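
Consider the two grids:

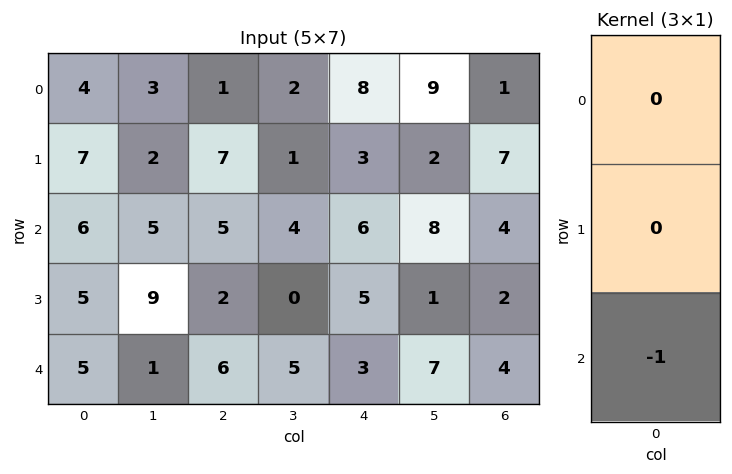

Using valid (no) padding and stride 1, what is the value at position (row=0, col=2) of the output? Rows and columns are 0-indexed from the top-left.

-5

The receptive field on the input at this output position is [1 / 7 / 5]. Elementwise product with the kernel and sum: 5·-1.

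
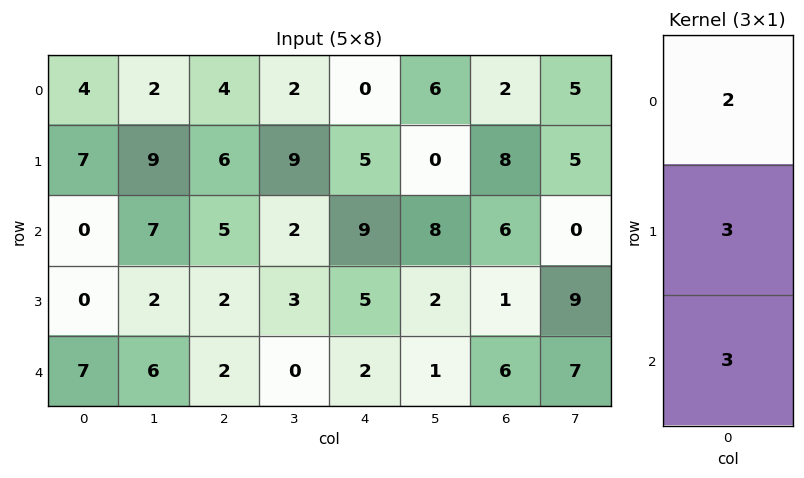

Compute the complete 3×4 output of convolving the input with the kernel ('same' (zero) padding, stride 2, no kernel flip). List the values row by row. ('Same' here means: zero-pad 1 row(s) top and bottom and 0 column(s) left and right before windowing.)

Output[0,0]: The receptive field on the zero-padded input at this output position is [0 / 4 / 7]. Elementwise product with the kernel and sum: 0·2 + 4·3 + 7·3.
Output[0,1]: The receptive field on the zero-padded input at this output position is [0 / 4 / 6]. Elementwise product with the kernel and sum: 0·2 + 4·3 + 6·3.

33 30 15 30
14 33 52 37
21 10 16 20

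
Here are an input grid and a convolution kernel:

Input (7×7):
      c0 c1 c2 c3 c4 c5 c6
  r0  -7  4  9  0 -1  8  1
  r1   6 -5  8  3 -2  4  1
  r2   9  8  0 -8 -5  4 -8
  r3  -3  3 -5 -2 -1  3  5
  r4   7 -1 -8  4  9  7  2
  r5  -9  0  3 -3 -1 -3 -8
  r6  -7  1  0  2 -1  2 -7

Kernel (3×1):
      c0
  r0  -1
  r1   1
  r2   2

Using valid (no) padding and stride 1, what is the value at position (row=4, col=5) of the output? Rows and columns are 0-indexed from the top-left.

The receptive field on the input at this output position is [7 / -3 / 2]. Elementwise product with the kernel and sum: 7·-1 + -3·1 + 2·2.

-6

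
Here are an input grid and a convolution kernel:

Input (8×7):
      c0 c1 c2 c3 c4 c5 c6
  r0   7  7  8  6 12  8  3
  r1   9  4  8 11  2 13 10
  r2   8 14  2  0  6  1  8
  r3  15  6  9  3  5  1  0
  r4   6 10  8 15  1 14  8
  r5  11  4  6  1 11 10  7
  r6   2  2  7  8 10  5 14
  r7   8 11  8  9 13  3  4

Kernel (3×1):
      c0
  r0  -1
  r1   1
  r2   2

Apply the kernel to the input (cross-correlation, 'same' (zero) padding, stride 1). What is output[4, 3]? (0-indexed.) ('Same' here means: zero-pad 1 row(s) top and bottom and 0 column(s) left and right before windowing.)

14

The receptive field on the zero-padded input at this output position is [3 / 15 / 1]. Elementwise product with the kernel and sum: 3·-1 + 15·1 + 1·2.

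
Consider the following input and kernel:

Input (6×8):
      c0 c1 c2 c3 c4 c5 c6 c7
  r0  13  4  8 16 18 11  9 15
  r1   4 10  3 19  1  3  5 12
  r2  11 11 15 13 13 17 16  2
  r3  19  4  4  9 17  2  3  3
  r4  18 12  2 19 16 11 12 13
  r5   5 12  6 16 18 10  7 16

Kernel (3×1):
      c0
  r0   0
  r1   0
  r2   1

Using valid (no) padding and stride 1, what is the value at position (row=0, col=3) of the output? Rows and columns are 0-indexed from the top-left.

The receptive field on the input at this output position is [16 / 19 / 13]. Elementwise product with the kernel and sum: 13·1.

13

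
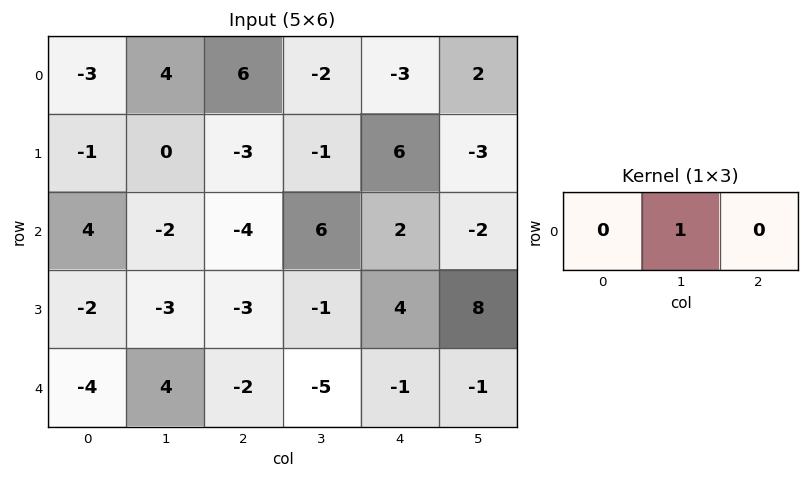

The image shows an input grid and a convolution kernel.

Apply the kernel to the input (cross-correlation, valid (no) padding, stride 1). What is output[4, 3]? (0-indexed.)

The receptive field on the input at this output position is [-5 -1 -1]. Elementwise product with the kernel and sum: -1·1.

-1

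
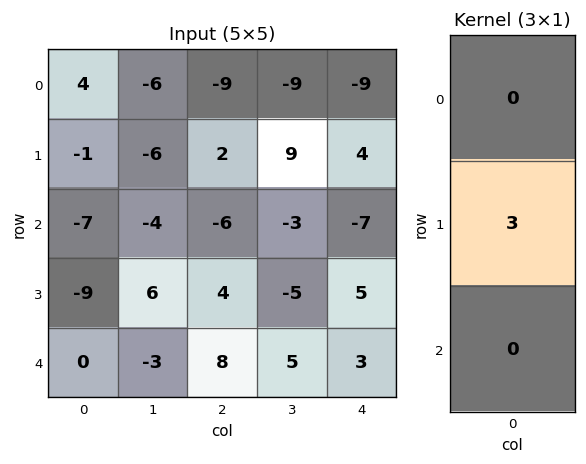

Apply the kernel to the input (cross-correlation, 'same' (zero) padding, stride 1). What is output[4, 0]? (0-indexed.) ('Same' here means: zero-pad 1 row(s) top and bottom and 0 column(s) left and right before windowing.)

0

The receptive field on the zero-padded input at this output position is [-9 / 0 / 0]. Elementwise product with the kernel and sum: 0·3.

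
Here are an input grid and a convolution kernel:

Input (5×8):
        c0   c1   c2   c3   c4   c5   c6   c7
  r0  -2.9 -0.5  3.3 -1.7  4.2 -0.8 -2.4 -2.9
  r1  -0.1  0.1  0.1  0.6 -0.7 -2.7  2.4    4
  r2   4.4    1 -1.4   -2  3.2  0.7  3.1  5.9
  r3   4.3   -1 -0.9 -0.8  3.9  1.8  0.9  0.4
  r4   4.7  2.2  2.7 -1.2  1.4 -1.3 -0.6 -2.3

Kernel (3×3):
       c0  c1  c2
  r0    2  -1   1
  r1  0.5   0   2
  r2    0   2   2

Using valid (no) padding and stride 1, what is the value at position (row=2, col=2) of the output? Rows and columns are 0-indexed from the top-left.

10.15

The receptive field on the input at this output position is [-1.4 -2 3.2 / -0.9 -0.8 3.9 / 2.7 -1.2 1.4]. Elementwise product with the kernel and sum: -1.4·2 + -2·-1 + 3.2·1 + -0.9·0.5 + 3.9·2 + -1.2·2 + 1.4·2.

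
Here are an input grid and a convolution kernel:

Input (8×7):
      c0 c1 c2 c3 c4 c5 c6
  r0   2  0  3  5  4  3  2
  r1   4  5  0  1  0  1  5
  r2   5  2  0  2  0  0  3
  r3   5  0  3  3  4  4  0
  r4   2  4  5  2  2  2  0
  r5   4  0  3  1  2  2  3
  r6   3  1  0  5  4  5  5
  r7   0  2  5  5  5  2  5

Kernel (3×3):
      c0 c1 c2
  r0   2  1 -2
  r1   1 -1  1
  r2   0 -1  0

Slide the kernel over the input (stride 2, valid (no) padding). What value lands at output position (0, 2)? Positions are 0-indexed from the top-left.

11

The receptive field on the input at this output position is [4 3 2 / 0 1 5 / 0 0 3]. Elementwise product with the kernel and sum: 4·2 + 3·1 + 2·-2 + 0·1 + 1·-1 + 5·1 + 0·-1.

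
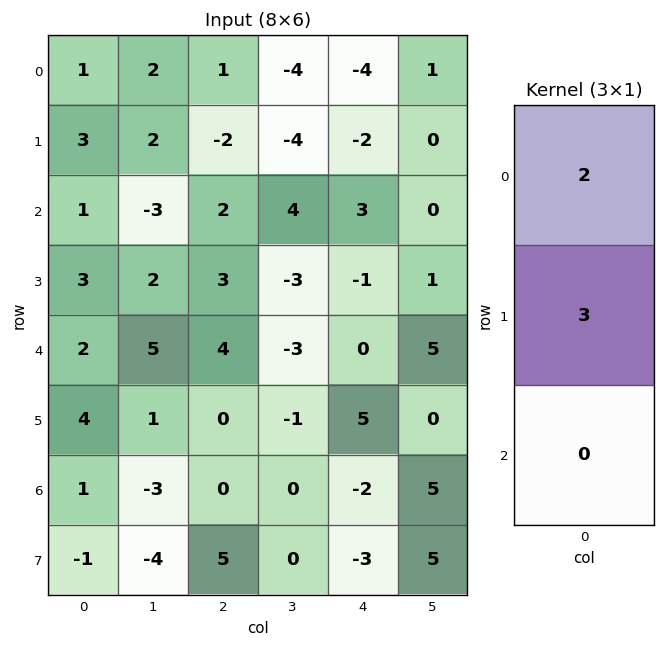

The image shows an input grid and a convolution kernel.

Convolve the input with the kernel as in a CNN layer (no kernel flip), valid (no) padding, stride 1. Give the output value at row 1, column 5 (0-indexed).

0

The receptive field on the input at this output position is [0 / 0 / 1]. Elementwise product with the kernel and sum: 0·2 + 0·3.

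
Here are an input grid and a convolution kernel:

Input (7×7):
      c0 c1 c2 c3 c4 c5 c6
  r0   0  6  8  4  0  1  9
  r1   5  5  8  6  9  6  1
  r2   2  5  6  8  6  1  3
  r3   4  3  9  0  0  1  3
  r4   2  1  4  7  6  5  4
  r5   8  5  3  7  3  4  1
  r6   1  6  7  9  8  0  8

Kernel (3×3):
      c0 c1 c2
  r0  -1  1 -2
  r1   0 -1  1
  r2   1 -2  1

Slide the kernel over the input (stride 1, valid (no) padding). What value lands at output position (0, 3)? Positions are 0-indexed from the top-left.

-12

The receptive field on the input at this output position is [4 0 1 / 6 9 6 / 8 6 1]. Elementwise product with the kernel and sum: 4·-1 + 0·1 + 1·-2 + 9·-1 + 6·1 + 8·1 + 6·-2 + 1·1.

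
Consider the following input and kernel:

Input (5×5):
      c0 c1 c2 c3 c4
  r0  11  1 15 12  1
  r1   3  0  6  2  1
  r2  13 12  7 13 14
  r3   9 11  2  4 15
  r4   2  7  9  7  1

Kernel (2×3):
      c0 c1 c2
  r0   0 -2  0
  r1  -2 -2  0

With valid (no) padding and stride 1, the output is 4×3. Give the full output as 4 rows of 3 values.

Output[0,0]: The receptive field on the input at this output position is [11 1 15 / 3 0 6]. Elementwise product with the kernel and sum: 1·-2 + 3·-2 + 0·-2.

-8 -42 -40
-50 -50 -44
-64 -40 -38
-40 -36 -40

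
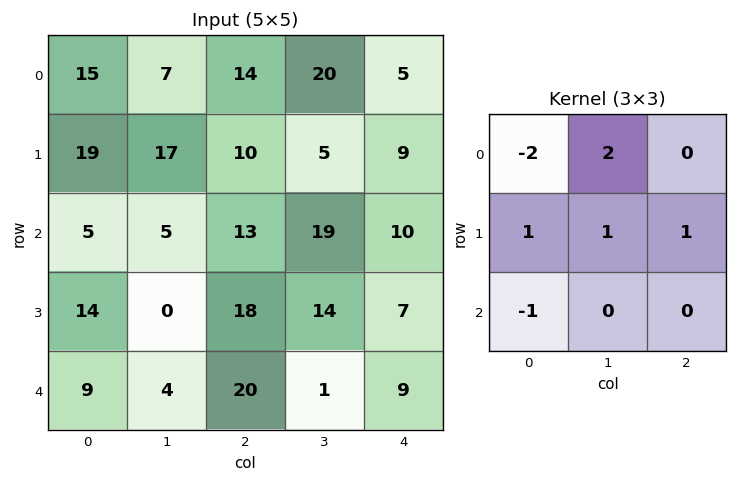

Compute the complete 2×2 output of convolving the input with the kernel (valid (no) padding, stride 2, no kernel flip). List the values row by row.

25 23
23 31

Output[0,0]: The receptive field on the input at this output position is [15 7 14 / 19 17 10 / 5 5 13]. Elementwise product with the kernel and sum: 15·-2 + 7·2 + 19·1 + 17·1 + 10·1 + 5·-1.
Output[0,1]: The receptive field on the input at this output position is [14 20 5 / 10 5 9 / 13 19 10]. Elementwise product with the kernel and sum: 14·-2 + 20·2 + 10·1 + 5·1 + 9·1 + 13·-1.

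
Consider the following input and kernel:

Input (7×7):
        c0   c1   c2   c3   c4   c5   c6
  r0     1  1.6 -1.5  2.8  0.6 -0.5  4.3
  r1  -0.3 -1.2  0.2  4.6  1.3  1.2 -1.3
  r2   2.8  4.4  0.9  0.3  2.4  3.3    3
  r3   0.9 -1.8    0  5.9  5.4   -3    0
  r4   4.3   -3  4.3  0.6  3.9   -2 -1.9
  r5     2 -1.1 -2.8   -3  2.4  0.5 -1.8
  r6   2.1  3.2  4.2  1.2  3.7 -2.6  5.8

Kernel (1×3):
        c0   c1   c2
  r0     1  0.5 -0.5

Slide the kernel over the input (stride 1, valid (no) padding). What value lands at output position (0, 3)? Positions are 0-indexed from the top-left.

3.35

The receptive field on the input at this output position is [2.8 0.6 -0.5]. Elementwise product with the kernel and sum: 2.8·1 + 0.6·0.5 + -0.5·-0.5.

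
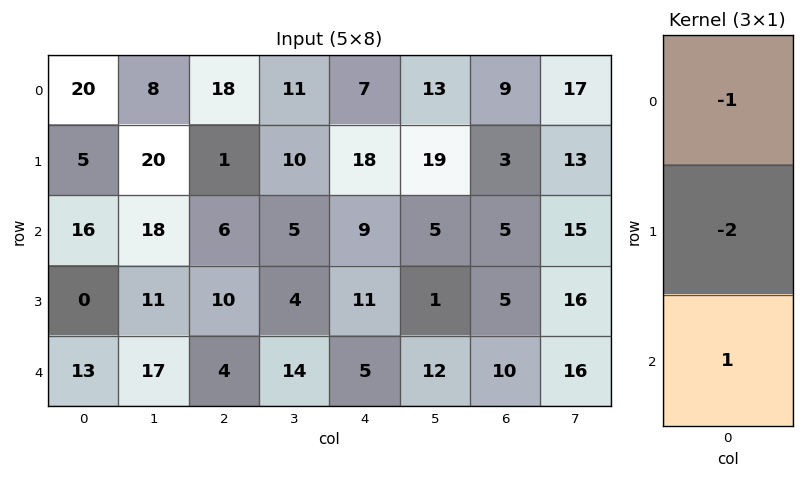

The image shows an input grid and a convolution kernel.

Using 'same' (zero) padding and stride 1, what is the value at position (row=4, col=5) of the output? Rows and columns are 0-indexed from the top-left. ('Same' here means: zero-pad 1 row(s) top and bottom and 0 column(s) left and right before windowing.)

The receptive field on the zero-padded input at this output position is [1 / 12 / 0]. Elementwise product with the kernel and sum: 1·-1 + 12·-2 + 0·1.

-25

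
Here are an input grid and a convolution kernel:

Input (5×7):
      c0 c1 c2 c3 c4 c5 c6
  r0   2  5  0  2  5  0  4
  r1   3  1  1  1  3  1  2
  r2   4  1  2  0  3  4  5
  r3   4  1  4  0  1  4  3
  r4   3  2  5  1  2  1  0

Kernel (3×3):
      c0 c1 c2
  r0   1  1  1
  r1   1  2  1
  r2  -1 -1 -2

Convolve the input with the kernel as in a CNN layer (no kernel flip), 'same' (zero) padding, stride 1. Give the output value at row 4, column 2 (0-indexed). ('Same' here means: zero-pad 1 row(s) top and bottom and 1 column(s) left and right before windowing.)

18

The receptive field on the zero-padded input at this output position is [1 4 0 / 2 5 1 / 0 0 0]. Elementwise product with the kernel and sum: 1·1 + 4·1 + 0·1 + 2·1 + 5·2 + 1·1 + 0·-1 + 0·-1 + 0·-2.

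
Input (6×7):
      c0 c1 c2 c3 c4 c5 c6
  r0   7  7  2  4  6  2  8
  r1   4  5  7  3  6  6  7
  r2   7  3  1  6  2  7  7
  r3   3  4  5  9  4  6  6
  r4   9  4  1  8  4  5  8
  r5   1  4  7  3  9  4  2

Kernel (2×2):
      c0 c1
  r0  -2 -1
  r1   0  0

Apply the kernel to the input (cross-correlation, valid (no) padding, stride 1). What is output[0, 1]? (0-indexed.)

The receptive field on the input at this output position is [7 2 / 5 7]. Elementwise product with the kernel and sum: 7·-2 + 2·-1.

-16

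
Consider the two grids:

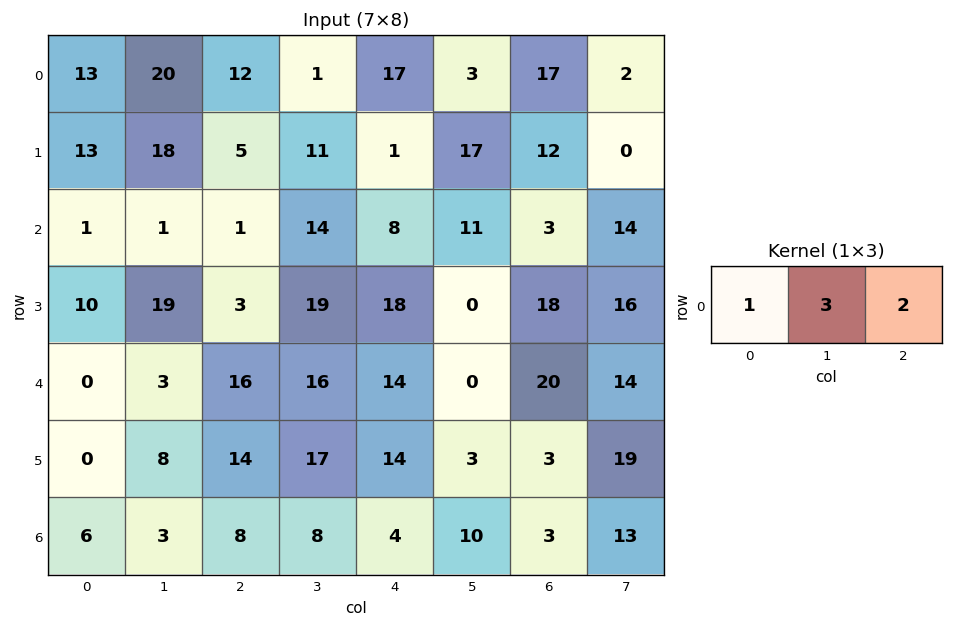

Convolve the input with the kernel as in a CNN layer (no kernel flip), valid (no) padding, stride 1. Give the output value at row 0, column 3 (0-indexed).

58

The receptive field on the input at this output position is [1 17 3]. Elementwise product with the kernel and sum: 1·1 + 17·3 + 3·2.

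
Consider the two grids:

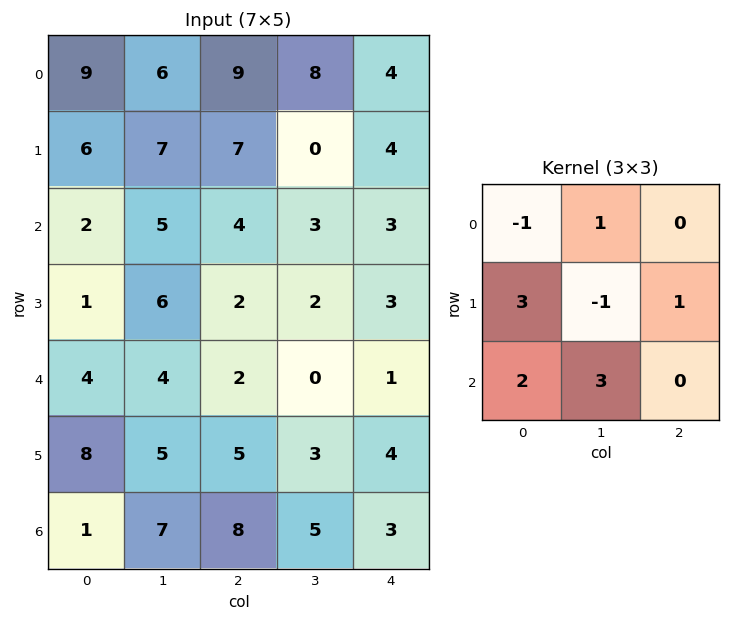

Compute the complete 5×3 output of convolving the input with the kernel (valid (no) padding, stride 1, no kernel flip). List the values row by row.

Output[0,0]: The receptive field on the input at this output position is [9 6 9 / 6 7 7 / 2 5 4]. Elementwise product with the kernel and sum: 9·-1 + 6·1 + 6·3 + 7·-1 + 7·1 + 2·2 + 5·3.

34 39 41
26 32 15
22 31 10
46 31 26
47 49 45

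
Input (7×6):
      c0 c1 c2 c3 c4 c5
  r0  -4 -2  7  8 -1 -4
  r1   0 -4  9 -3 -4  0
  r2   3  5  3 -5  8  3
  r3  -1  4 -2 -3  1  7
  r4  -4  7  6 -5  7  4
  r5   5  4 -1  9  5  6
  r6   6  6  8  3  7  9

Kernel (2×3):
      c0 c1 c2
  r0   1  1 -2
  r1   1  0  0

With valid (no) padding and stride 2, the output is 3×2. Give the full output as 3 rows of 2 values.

-20 26
1 -20
-4 -14

Output[0,0]: The receptive field on the input at this output position is [-4 -2 7 / 0 -4 9]. Elementwise product with the kernel and sum: -4·1 + -2·1 + 7·-2 + 0·1.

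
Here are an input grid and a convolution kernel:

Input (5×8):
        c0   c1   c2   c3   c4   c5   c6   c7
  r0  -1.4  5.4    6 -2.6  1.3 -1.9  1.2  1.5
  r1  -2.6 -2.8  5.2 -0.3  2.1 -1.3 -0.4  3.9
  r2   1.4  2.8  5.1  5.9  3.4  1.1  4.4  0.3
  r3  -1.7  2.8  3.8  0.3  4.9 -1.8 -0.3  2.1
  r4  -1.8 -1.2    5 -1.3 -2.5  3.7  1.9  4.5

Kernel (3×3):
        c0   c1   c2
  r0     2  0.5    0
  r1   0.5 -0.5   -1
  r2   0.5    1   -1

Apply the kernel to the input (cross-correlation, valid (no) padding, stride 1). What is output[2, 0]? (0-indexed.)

-8.95

The receptive field on the input at this output position is [1.4 2.8 5.1 / -1.7 2.8 3.8 / -1.8 -1.2 5]. Elementwise product with the kernel and sum: 1.4·2 + 2.8·0.5 + -1.7·0.5 + 2.8·-0.5 + 3.8·-1 + -1.8·0.5 + -1.2·1 + 5·-1.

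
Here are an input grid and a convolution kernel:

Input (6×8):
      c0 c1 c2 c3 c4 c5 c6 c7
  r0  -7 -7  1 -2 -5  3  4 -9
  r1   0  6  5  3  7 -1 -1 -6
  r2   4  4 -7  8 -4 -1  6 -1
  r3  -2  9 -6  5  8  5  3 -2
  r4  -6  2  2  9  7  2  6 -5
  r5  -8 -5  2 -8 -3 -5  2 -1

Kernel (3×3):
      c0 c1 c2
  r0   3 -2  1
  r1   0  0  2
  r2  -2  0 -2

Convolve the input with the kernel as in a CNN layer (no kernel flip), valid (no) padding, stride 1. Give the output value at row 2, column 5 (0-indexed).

The receptive field on the input at this output position is [-1 6 -1 / 5 3 -2 / 2 6 -5]. Elementwise product with the kernel and sum: -1·3 + 6·-2 + -1·1 + -2·2 + 2·-2 + -5·-2.

-14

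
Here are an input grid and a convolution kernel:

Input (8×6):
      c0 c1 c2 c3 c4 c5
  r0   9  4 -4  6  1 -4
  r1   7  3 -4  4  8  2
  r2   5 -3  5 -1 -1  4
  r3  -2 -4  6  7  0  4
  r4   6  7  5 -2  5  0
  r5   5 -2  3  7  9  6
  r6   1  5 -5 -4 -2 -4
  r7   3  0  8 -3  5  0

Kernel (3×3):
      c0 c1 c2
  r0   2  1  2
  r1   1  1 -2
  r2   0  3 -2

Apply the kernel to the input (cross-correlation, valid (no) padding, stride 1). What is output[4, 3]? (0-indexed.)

The receptive field on the input at this output position is [-2 5 0 / 7 9 6 / -4 -2 -4]. Elementwise product with the kernel and sum: -2·2 + 5·1 + 0·2 + 7·1 + 9·1 + 6·-2 + -2·3 + -4·-2.

7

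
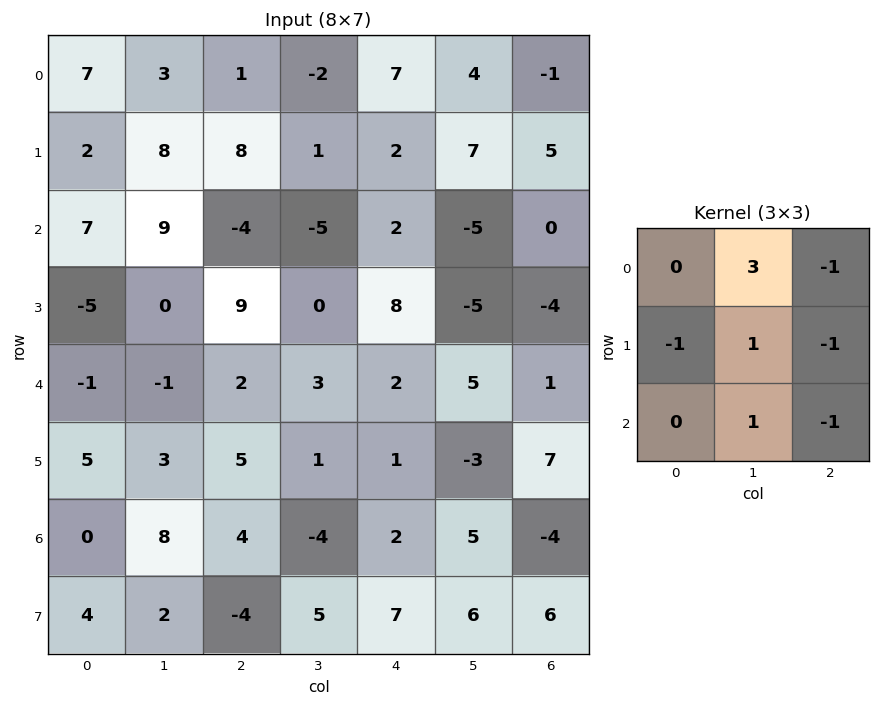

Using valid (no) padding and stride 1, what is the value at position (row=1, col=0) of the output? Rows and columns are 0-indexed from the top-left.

13

The receptive field on the input at this output position is [2 8 8 / 7 9 -4 / -5 0 9]. Elementwise product with the kernel and sum: 8·3 + 8·-1 + 7·-1 + 9·1 + -4·-1 + 0·1 + 9·-1.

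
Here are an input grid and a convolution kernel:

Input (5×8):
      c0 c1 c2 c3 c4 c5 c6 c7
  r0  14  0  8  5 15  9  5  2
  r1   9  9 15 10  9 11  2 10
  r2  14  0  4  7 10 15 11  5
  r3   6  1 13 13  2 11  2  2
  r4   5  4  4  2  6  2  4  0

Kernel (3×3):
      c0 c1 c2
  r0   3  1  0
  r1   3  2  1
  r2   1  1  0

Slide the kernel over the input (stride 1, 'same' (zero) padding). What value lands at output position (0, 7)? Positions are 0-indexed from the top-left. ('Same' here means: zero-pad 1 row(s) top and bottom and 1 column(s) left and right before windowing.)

31

The receptive field on the zero-padded input at this output position is [0 0 0 / 5 2 0 / 2 10 0]. Elementwise product with the kernel and sum: 0·3 + 0·1 + 5·3 + 2·2 + 0·1 + 2·1 + 10·1.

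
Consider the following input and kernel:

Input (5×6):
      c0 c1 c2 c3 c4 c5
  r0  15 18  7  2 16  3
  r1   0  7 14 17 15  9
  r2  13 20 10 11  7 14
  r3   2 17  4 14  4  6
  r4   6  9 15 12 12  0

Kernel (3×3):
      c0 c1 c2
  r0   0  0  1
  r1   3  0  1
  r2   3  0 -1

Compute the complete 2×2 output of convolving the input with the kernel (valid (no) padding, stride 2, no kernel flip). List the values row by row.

50 96
23 56

Output[0,0]: The receptive field on the input at this output position is [15 18 7 / 0 7 14 / 13 20 10]. Elementwise product with the kernel and sum: 7·1 + 0·3 + 14·1 + 13·3 + 10·-1.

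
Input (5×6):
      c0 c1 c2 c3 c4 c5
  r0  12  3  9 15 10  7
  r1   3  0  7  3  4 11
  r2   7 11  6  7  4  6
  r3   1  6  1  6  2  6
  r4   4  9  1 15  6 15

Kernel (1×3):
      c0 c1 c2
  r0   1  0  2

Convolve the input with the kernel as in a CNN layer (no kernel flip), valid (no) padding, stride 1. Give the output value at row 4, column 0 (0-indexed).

The receptive field on the input at this output position is [4 9 1]. Elementwise product with the kernel and sum: 4·1 + 1·2.

6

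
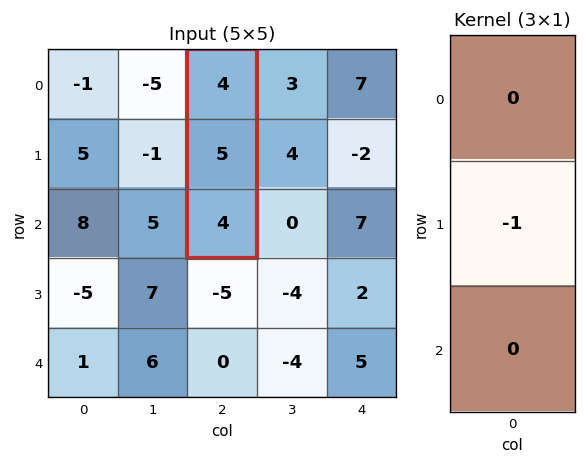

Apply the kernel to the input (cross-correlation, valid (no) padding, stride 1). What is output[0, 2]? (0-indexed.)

-5

The receptive field on the input at this output position is [4 / 5 / 4]. Elementwise product with the kernel and sum: 5·-1.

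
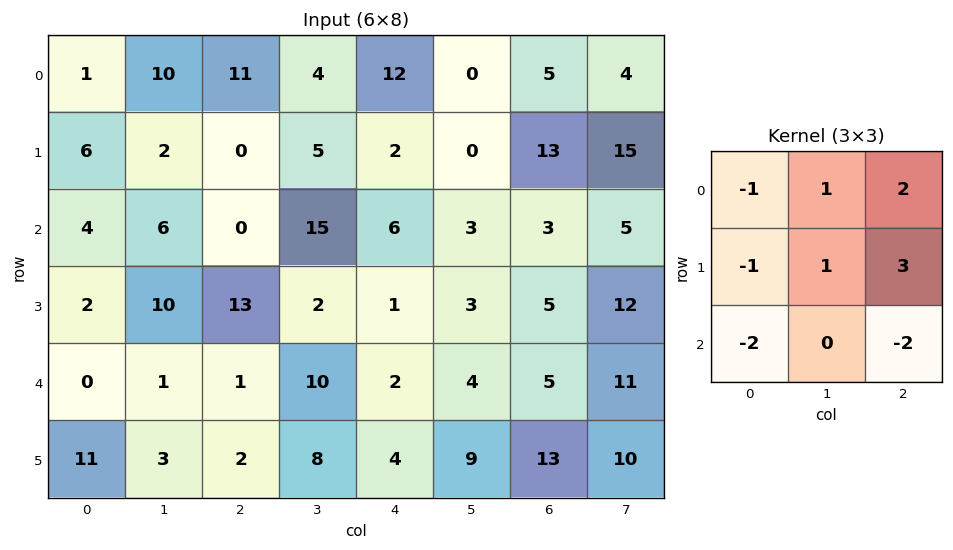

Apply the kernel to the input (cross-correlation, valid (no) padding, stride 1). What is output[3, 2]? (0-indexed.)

The receptive field on the input at this output position is [13 2 1 / 1 10 2 / 2 8 4]. Elementwise product with the kernel and sum: 13·-1 + 2·1 + 1·2 + 1·-1 + 10·1 + 2·3 + 2·-2 + 4·-2.

-6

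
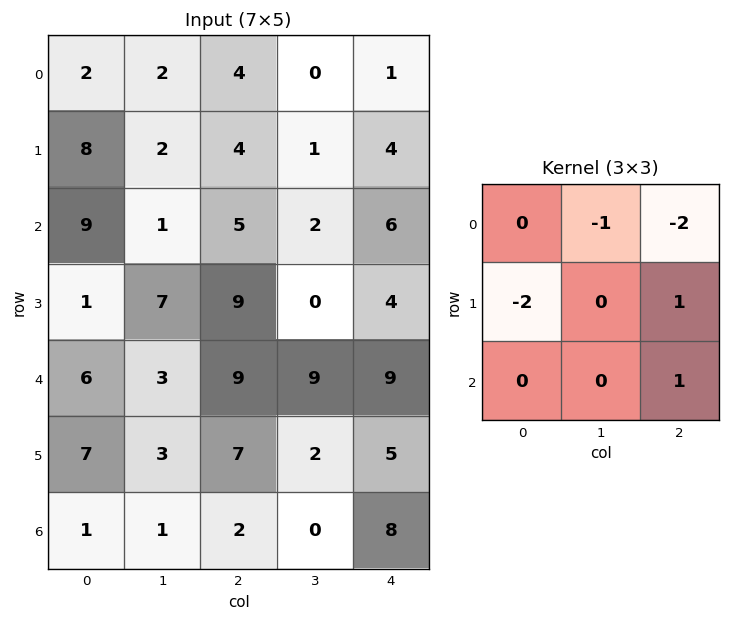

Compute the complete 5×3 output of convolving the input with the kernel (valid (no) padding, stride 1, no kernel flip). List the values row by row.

Output[0,0]: The receptive field on the input at this output position is [2 2 4 / 8 2 4 / 9 1 5]. Elementwise product with the kernel and sum: 2·-1 + 4·-2 + 8·-2 + 4·1 + 5·1.
Output[0,1]: The receptive field on the input at this output position is [2 4 0 / 2 4 1 / 1 5 2]. Elementwise product with the kernel and sum: 4·-1 + 0·-2 + 2·-2 + 1·1 + 2·1.

-17 -5 0
-14 -6 -9
5 -14 -19
-21 -4 -12
-26 -31 -28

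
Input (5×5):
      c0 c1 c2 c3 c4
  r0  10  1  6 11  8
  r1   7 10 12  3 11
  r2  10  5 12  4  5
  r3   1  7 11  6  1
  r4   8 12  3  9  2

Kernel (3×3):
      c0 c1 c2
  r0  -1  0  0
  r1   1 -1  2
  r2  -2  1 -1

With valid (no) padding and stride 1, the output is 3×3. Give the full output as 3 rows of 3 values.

Output[0,0]: The receptive field on the input at this output position is [10 1 6 / 7 10 12 / 10 5 12]. Elementwise product with the kernel and sum: 10·-1 + 7·1 + 10·-1 + 12·2 + 10·-2 + 5·1 + 12·-1.
Output[0,1]: The receptive field on the input at this output position is [1 6 11 / 10 12 3 / 5 12 4]. Elementwise product with the kernel and sum: 1·-1 + 10·1 + 12·-1 + 3·2 + 5·-2 + 12·1 + 4·-1.

-16 1 0
16 -18 -11
-1 -27 -4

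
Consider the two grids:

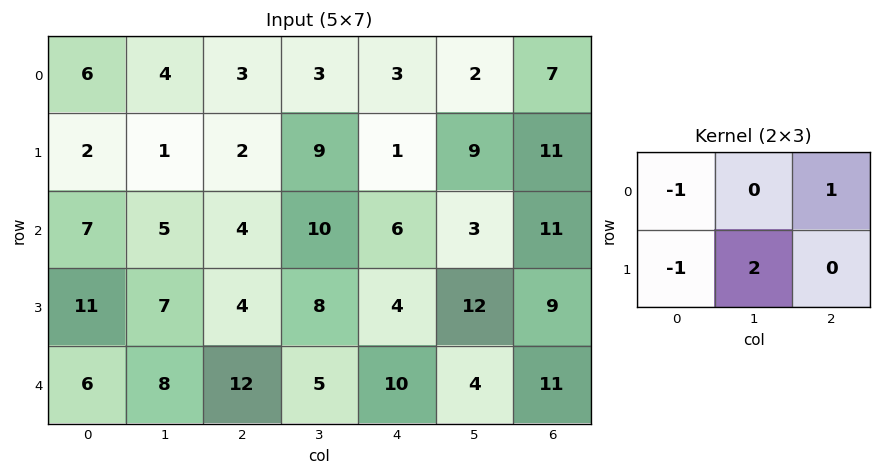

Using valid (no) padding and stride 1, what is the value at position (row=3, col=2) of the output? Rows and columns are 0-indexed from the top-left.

-2

The receptive field on the input at this output position is [4 8 4 / 12 5 10]. Elementwise product with the kernel and sum: 4·-1 + 4·1 + 12·-1 + 5·2.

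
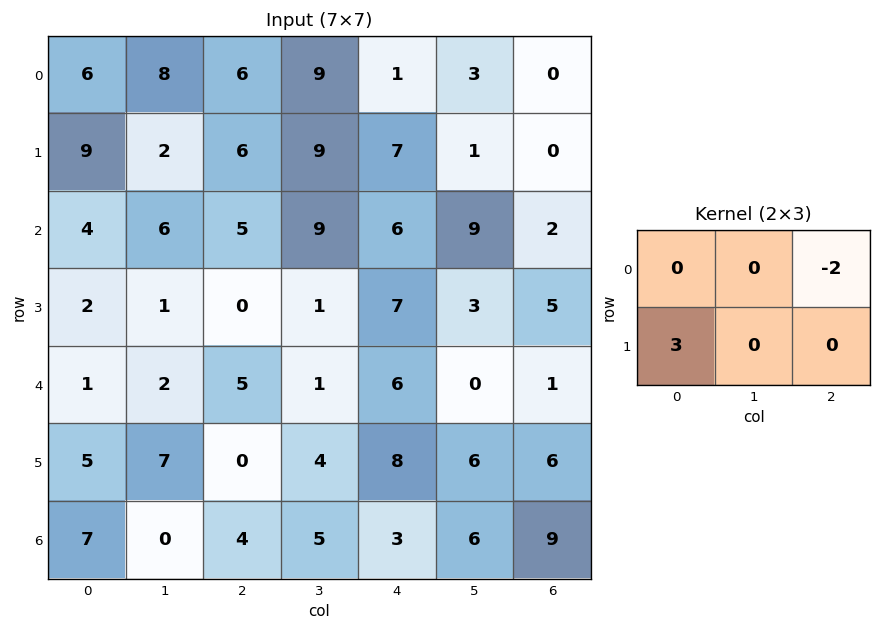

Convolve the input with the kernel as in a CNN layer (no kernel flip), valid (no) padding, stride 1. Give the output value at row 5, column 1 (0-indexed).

-8

The receptive field on the input at this output position is [7 0 4 / 0 4 5]. Elementwise product with the kernel and sum: 4·-2 + 0·3.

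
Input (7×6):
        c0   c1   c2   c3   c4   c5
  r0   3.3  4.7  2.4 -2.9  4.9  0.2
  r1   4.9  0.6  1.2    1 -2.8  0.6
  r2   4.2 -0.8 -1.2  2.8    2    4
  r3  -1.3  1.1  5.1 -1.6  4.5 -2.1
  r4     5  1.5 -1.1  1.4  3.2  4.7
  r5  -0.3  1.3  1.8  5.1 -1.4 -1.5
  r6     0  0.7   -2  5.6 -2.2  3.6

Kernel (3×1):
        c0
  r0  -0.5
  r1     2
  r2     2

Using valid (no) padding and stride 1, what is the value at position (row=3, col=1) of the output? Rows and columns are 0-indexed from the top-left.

The receptive field on the input at this output position is [1.1 / 1.5 / 1.3]. Elementwise product with the kernel and sum: 1.1·-0.5 + 1.5·2 + 1.3·2.

5.05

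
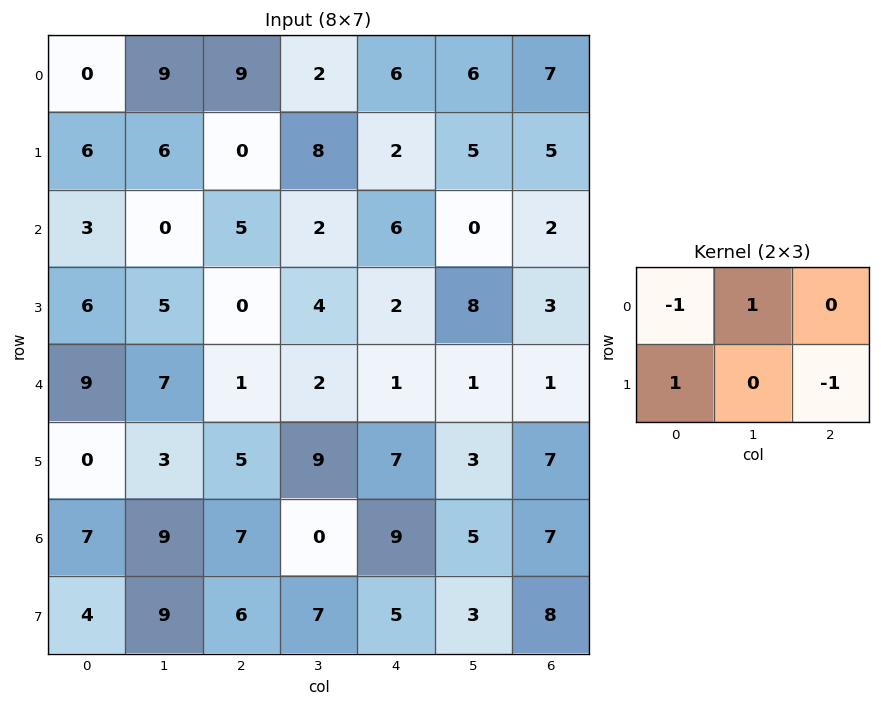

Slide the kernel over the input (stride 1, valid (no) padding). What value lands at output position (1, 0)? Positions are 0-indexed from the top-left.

The receptive field on the input at this output position is [6 6 0 / 3 0 5]. Elementwise product with the kernel and sum: 6·-1 + 6·1 + 3·1 + 5·-1.

-2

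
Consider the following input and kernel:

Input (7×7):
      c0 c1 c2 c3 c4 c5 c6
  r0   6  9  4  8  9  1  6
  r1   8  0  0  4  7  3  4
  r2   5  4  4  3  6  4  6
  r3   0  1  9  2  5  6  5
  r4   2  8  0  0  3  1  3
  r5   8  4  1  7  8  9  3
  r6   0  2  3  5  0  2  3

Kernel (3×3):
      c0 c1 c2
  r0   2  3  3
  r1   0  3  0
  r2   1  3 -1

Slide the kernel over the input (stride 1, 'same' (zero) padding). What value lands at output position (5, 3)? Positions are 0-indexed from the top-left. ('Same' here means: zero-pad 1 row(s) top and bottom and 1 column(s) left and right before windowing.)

The receptive field on the zero-padded input at this output position is [0 0 3 / 1 7 8 / 3 5 0]. Elementwise product with the kernel and sum: 0·2 + 0·3 + 3·3 + 7·3 + 3·1 + 5·3 + 0·-1.

48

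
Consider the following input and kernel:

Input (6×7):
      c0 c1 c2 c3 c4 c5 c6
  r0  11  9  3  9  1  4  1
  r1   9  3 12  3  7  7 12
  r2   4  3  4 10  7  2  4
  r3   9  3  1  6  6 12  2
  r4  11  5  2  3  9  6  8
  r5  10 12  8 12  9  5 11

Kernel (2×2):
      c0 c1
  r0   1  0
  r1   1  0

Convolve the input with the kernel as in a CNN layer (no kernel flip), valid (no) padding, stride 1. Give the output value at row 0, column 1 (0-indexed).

The receptive field on the input at this output position is [9 3 / 3 12]. Elementwise product with the kernel and sum: 9·1 + 3·1.

12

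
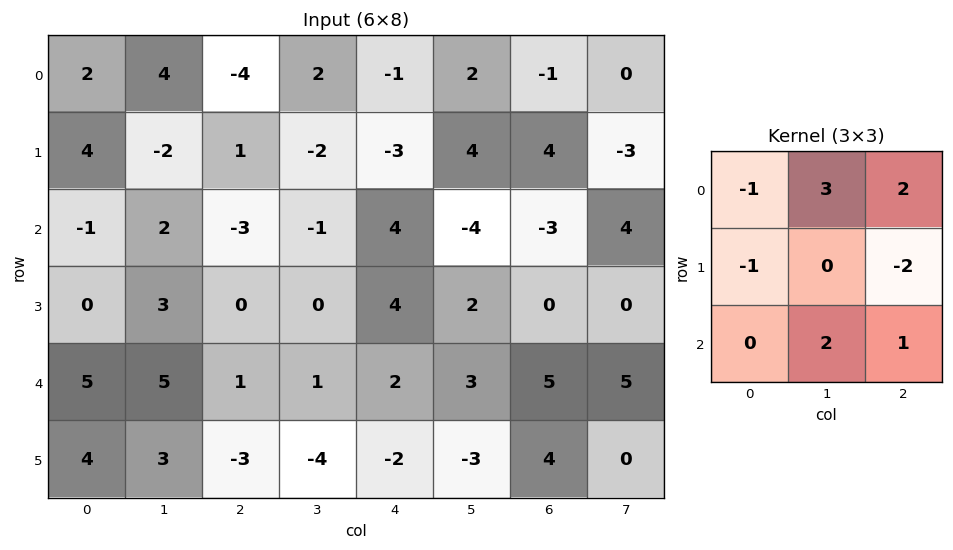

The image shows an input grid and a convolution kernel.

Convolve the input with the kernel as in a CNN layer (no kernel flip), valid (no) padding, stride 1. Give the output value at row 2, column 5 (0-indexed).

16

The receptive field on the input at this output position is [-4 -3 4 / 2 0 0 / 3 5 5]. Elementwise product with the kernel and sum: -4·-1 + -3·3 + 4·2 + 2·-1 + 0·-2 + 5·2 + 5·1.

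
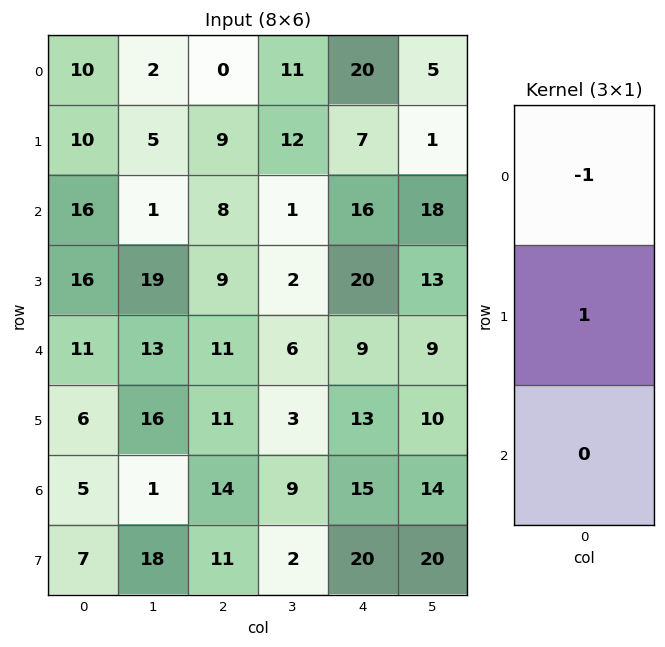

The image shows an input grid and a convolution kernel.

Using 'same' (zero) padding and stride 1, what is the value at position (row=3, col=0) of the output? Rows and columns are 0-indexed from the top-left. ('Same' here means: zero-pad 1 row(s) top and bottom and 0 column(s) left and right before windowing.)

0

The receptive field on the zero-padded input at this output position is [16 / 16 / 11]. Elementwise product with the kernel and sum: 16·-1 + 16·1.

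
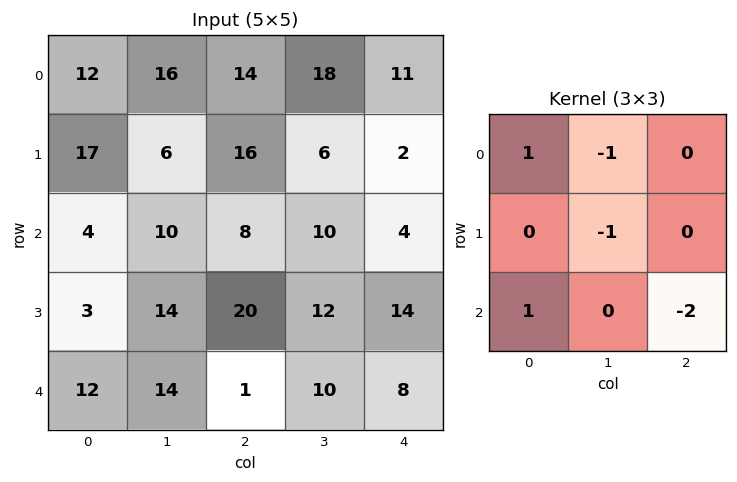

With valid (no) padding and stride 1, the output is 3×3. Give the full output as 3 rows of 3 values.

Output[0,0]: The receptive field on the input at this output position is [12 16 14 / 17 6 16 / 4 10 8]. Elementwise product with the kernel and sum: 12·1 + 16·-1 + 6·-1 + 4·1 + 8·-2.
Output[0,1]: The receptive field on the input at this output position is [16 14 18 / 6 16 6 / 10 8 10]. Elementwise product with the kernel and sum: 16·1 + 14·-1 + 16·-1 + 10·1 + 10·-2.

-22 -24 -10
-36 -28 -8
-10 -24 -29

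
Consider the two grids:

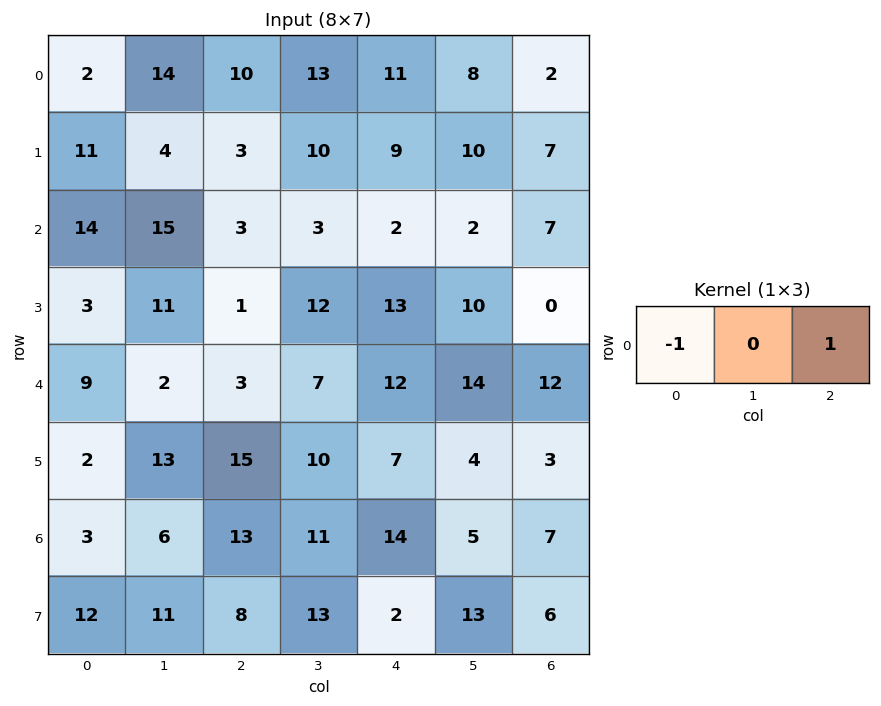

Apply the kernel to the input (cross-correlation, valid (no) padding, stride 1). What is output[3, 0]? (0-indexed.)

-2

The receptive field on the input at this output position is [3 11 1]. Elementwise product with the kernel and sum: 3·-1 + 1·1.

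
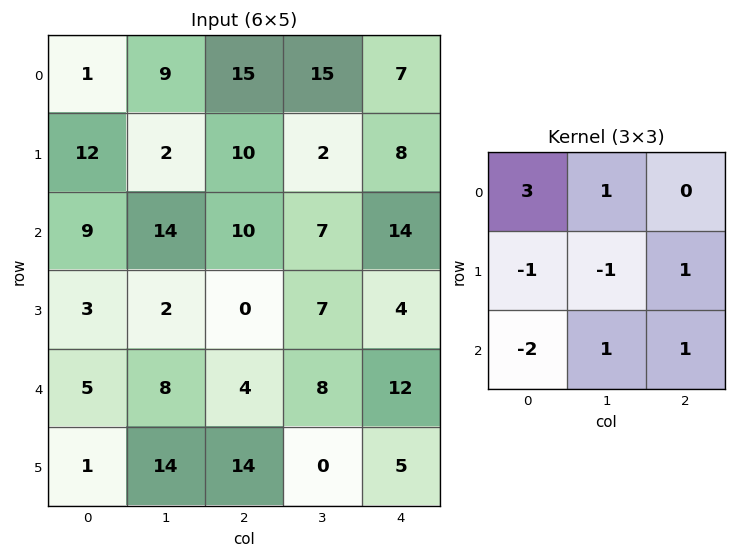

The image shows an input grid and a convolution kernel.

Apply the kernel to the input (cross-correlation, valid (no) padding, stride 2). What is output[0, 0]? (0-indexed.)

14

The receptive field on the input at this output position is [1 9 15 / 12 2 10 / 9 14 10]. Elementwise product with the kernel and sum: 1·3 + 9·1 + 12·-1 + 2·-1 + 10·1 + 9·-2 + 14·1 + 10·1.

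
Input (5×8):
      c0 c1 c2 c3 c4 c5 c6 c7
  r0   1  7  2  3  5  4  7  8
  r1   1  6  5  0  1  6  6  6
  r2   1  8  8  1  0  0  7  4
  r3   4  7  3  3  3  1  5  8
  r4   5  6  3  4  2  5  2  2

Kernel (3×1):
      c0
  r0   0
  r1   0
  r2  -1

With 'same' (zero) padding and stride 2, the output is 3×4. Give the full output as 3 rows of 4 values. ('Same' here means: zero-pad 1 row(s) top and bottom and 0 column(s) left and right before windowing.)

-1 -5 -1 -6
-4 -3 -3 -5
0 0 0 0

Output[0,0]: The receptive field on the zero-padded input at this output position is [0 / 1 / 1]. Elementwise product with the kernel and sum: 1·-1.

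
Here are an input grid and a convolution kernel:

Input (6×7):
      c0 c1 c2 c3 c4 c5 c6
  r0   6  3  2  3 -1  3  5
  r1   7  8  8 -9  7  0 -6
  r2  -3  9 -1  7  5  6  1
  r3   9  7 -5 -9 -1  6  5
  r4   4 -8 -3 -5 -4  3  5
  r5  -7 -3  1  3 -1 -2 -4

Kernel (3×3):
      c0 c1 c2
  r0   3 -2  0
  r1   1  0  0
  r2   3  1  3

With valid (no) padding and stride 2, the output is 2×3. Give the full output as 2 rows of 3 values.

16 27 22
-23 -48 8

Output[0,0]: The receptive field on the input at this output position is [6 3 2 / 7 8 8 / -3 9 -1]. Elementwise product with the kernel and sum: 6·3 + 3·-2 + 7·1 + -3·3 + 9·1 + -1·3.
Output[0,1]: The receptive field on the input at this output position is [2 3 -1 / 8 -9 7 / -1 7 5]. Elementwise product with the kernel and sum: 2·3 + 3·-2 + 8·1 + -1·3 + 7·1 + 5·3.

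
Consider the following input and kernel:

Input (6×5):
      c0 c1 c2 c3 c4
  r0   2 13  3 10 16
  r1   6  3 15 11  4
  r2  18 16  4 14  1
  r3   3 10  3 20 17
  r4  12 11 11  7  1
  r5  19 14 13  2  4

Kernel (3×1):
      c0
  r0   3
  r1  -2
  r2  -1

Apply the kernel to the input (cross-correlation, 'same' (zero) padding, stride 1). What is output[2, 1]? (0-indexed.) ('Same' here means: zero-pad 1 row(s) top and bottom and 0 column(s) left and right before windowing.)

The receptive field on the zero-padded input at this output position is [3 / 16 / 10]. Elementwise product with the kernel and sum: 3·3 + 16·-2 + 10·-1.

-33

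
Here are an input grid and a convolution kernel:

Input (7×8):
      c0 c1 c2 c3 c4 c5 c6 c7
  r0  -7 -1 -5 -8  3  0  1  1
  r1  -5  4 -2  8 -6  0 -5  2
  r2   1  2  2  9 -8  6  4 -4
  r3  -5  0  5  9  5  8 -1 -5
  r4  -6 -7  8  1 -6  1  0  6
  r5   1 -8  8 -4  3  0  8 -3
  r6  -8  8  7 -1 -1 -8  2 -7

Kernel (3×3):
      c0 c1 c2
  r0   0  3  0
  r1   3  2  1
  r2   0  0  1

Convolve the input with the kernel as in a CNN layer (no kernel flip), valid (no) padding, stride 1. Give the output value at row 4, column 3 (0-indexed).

The receptive field on the input at this output position is [1 -6 1 / -4 3 0 / -1 -1 -8]. Elementwise product with the kernel and sum: -6·3 + -4·3 + 3·2 + 0·1 + -8·1.

-32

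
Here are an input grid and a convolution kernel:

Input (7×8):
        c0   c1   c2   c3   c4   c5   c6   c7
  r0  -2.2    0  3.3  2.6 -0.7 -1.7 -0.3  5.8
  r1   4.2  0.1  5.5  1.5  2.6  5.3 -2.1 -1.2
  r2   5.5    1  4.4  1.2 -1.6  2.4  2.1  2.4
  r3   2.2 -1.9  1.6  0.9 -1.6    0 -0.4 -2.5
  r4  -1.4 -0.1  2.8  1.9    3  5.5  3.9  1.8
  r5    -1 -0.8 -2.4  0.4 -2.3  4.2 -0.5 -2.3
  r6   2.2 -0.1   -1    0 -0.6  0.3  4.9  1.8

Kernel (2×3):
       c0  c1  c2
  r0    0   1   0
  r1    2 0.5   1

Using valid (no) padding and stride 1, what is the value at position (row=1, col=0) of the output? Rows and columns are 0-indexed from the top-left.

The receptive field on the input at this output position is [4.2 0.1 5.5 / 5.5 1 4.4]. Elementwise product with the kernel and sum: 0.1·1 + 5.5·2 + 1·0.5 + 4.4·1.

16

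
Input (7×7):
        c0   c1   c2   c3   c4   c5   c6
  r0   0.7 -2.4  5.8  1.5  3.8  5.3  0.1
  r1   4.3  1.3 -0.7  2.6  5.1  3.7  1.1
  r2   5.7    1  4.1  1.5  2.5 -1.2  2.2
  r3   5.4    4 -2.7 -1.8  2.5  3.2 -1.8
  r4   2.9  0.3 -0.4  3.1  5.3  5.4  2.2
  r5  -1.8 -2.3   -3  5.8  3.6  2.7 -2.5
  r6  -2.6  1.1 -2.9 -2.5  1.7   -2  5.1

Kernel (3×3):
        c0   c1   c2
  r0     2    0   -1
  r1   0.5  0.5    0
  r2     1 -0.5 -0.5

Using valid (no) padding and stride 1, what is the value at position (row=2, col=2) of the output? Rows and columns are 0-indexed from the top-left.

The receptive field on the input at this output position is [4.1 1.5 2.5 / -2.7 -1.8 2.5 / -0.4 3.1 5.3]. Elementwise product with the kernel and sum: 4.1·2 + 2.5·-1 + -2.7·0.5 + -1.8·0.5 + -0.4·1 + 3.1·-0.5 + 5.3·-0.5.

-1.15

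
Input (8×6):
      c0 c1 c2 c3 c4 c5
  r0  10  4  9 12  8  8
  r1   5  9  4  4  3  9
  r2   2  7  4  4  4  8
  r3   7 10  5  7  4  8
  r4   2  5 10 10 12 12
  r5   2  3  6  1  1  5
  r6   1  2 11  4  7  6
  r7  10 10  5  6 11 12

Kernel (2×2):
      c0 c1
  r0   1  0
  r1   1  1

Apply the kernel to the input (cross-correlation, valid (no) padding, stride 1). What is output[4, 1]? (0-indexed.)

The receptive field on the input at this output position is [5 10 / 3 6]. Elementwise product with the kernel and sum: 5·1 + 3·1 + 6·1.

14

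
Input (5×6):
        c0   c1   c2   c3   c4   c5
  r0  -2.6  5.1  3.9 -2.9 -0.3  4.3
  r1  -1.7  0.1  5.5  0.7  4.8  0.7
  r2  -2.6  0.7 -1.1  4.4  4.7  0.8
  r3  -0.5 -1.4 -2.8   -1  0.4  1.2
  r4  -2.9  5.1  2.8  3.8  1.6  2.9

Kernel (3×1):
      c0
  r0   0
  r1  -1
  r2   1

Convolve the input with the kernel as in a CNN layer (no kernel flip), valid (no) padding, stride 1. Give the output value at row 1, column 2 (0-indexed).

-1.7

The receptive field on the input at this output position is [5.5 / -1.1 / -2.8]. Elementwise product with the kernel and sum: -1.1·-1 + -2.8·1.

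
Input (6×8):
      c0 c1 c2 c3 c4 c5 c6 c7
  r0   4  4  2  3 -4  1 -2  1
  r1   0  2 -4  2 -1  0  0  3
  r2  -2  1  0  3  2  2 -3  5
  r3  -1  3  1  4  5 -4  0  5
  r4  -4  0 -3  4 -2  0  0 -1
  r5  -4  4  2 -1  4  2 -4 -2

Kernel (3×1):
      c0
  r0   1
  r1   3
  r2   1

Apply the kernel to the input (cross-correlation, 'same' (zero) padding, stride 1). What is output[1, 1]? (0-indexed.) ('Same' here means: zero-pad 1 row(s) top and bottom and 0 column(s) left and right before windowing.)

The receptive field on the zero-padded input at this output position is [4 / 2 / 1]. Elementwise product with the kernel and sum: 4·1 + 2·3 + 1·1.

11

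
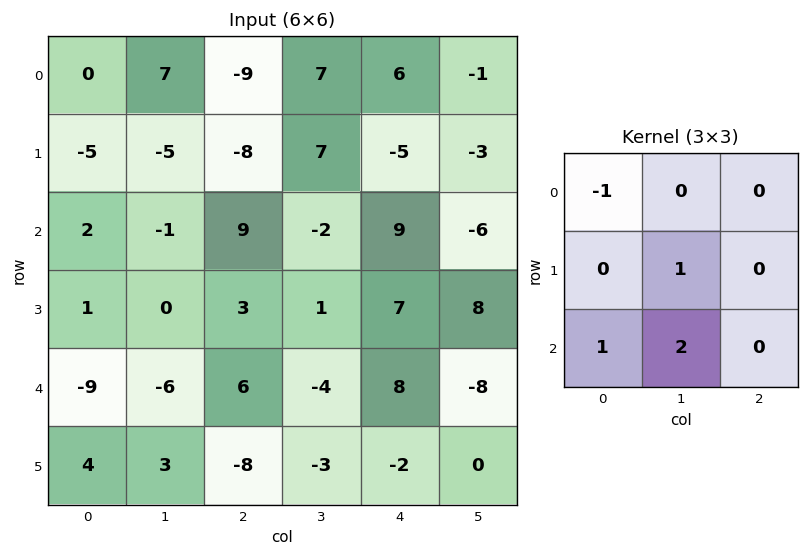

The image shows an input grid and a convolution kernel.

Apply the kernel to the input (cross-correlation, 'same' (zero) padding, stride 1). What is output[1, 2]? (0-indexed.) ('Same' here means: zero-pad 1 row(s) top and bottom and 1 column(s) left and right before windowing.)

2

The receptive field on the zero-padded input at this output position is [7 -9 7 / -5 -8 7 / -1 9 -2]. Elementwise product with the kernel and sum: 7·-1 + -8·1 + -1·1 + 9·2.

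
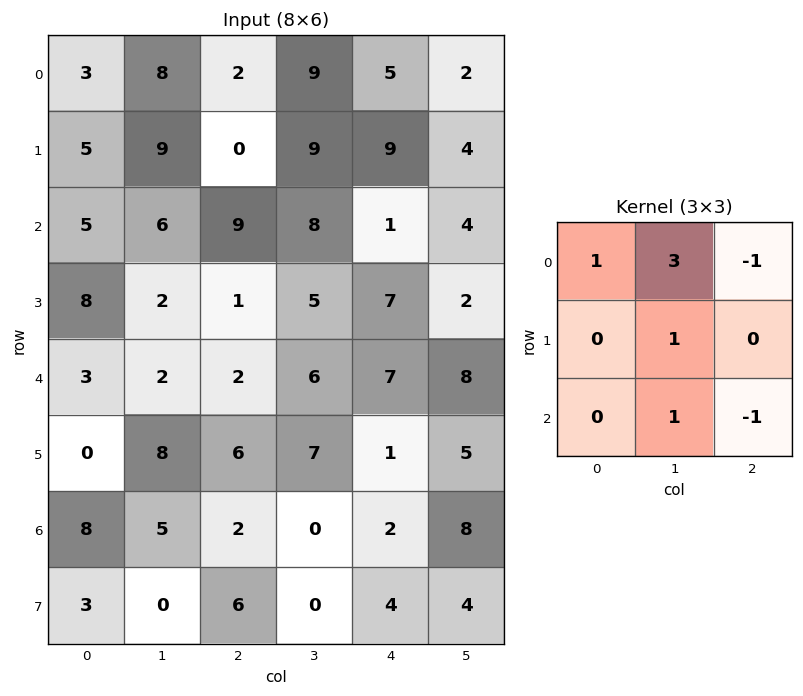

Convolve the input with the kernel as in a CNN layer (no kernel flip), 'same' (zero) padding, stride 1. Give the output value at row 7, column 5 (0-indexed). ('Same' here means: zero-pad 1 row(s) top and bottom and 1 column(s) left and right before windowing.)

The receptive field on the zero-padded input at this output position is [2 8 0 / 4 4 0 / 0 0 0]. Elementwise product with the kernel and sum: 2·1 + 8·3 + 0·-1 + 4·1 + 0·1 + 0·-1.

30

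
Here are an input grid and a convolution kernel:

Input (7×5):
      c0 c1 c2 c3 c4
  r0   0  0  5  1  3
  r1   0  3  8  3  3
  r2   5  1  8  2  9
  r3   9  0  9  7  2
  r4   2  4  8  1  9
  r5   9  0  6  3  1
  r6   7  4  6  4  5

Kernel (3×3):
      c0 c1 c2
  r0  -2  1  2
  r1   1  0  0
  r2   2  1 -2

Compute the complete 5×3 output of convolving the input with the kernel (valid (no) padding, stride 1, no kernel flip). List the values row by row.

Output[0,0]: The receptive field on the input at this output position is [0 0 5 / 0 3 8 / 5 1 8]. Elementwise product with the kernel and sum: 0·-2 + 0·1 + 5·2 + 0·1 + 5·2 + 1·1 + 8·-2.

5 16 5
24 4 22
8 24 12
8 27 14
31 8 15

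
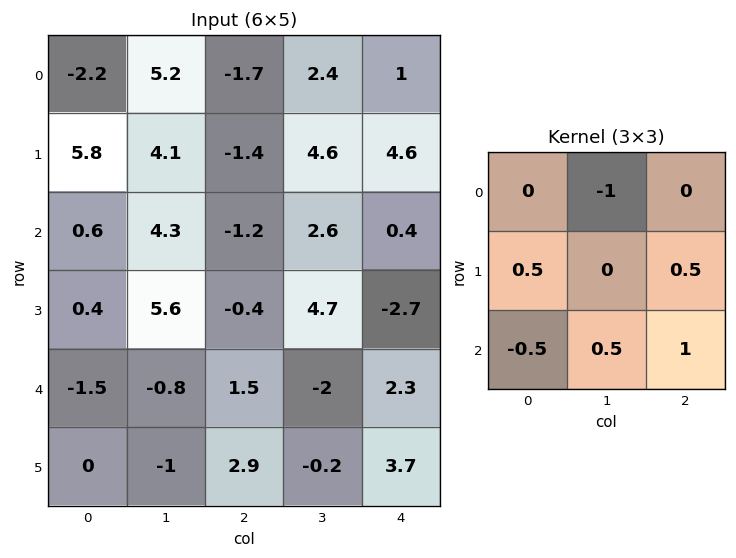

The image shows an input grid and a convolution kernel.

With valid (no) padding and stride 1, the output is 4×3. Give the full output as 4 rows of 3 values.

-2.35 5.9 1.5
-2.2 6.55 -5.15
-2.45 5.5 -3.6
-3.2 0.75 -0.65

Output[0,0]: The receptive field on the input at this output position is [-2.2 5.2 -1.7 / 5.8 4.1 -1.4 / 0.6 4.3 -1.2]. Elementwise product with the kernel and sum: 5.2·-1 + 5.8·0.5 + -1.4·0.5 + 0.6·-0.5 + 4.3·0.5 + -1.2·1.
Output[0,1]: The receptive field on the input at this output position is [5.2 -1.7 2.4 / 4.1 -1.4 4.6 / 4.3 -1.2 2.6]. Elementwise product with the kernel and sum: -1.7·-1 + 4.1·0.5 + 4.6·0.5 + 4.3·-0.5 + -1.2·0.5 + 2.6·1.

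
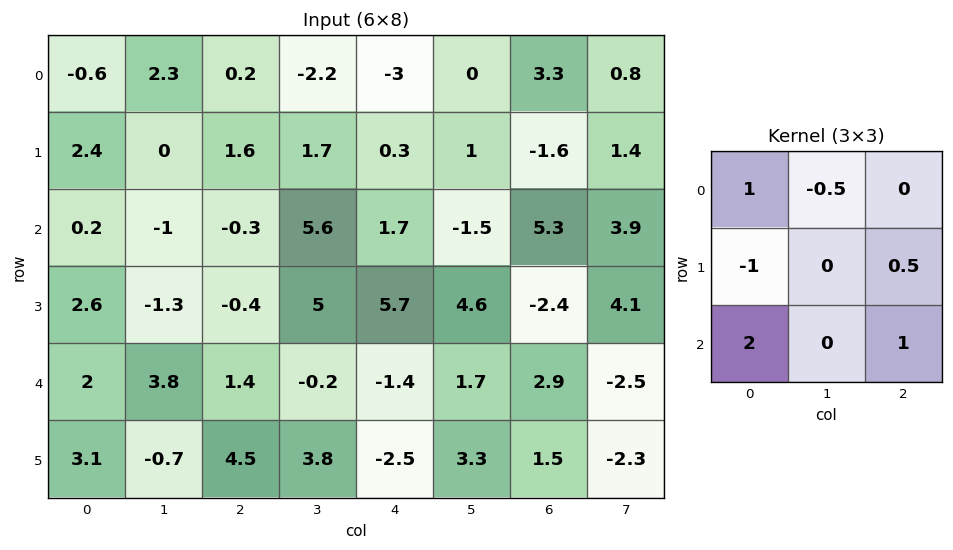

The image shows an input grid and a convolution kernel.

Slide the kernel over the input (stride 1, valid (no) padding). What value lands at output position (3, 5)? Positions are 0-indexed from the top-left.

7.15

The receptive field on the input at this output position is [4.6 -2.4 4.1 / 1.7 2.9 -2.5 / 3.3 1.5 -2.3]. Elementwise product with the kernel and sum: 4.6·1 + -2.4·-0.5 + 1.7·-1 + -2.5·0.5 + 3.3·2 + -2.3·1.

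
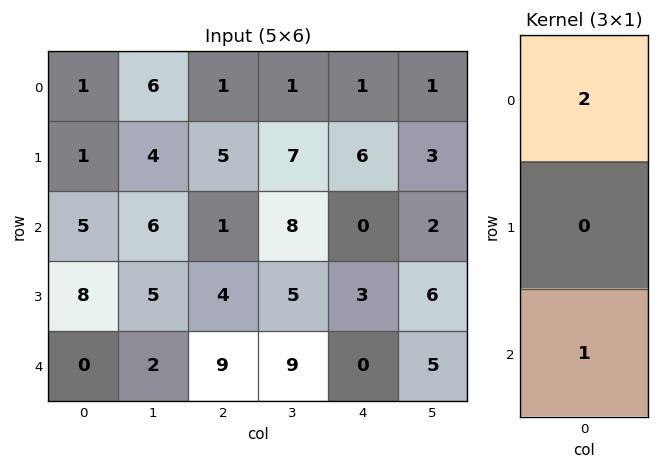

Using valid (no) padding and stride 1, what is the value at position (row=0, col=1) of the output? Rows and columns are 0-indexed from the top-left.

18

The receptive field on the input at this output position is [6 / 4 / 6]. Elementwise product with the kernel and sum: 6·2 + 6·1.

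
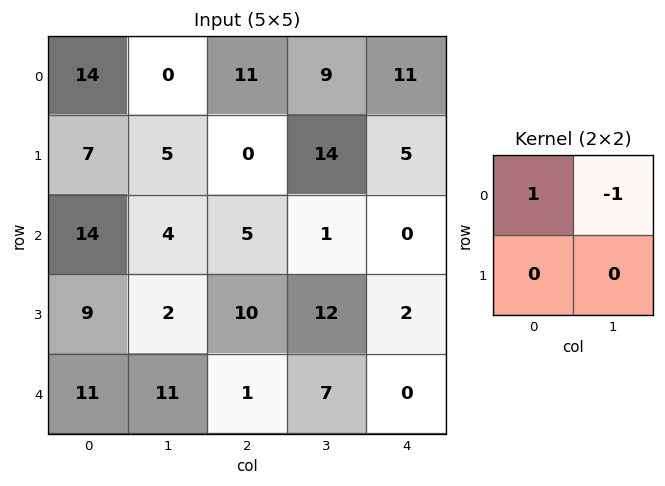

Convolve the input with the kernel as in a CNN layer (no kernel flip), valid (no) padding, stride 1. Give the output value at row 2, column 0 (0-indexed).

10

The receptive field on the input at this output position is [14 4 / 9 2]. Elementwise product with the kernel and sum: 14·1 + 4·-1.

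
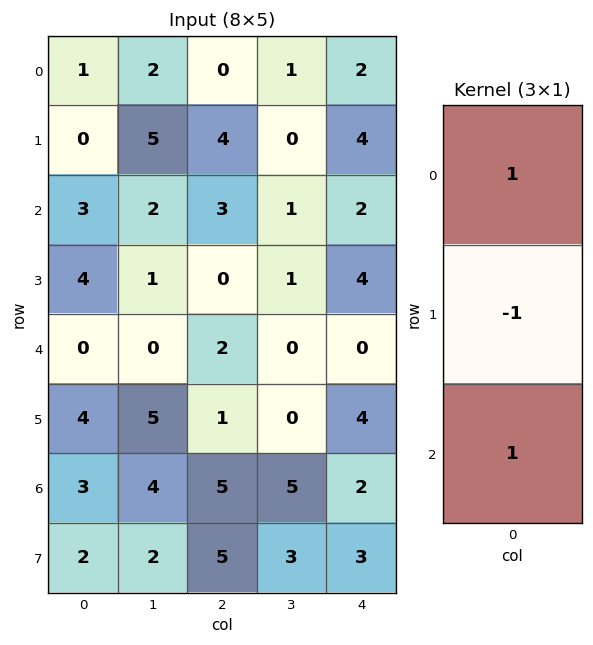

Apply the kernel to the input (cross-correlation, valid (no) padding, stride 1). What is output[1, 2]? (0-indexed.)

1

The receptive field on the input at this output position is [4 / 3 / 0]. Elementwise product with the kernel and sum: 4·1 + 3·-1 + 0·1.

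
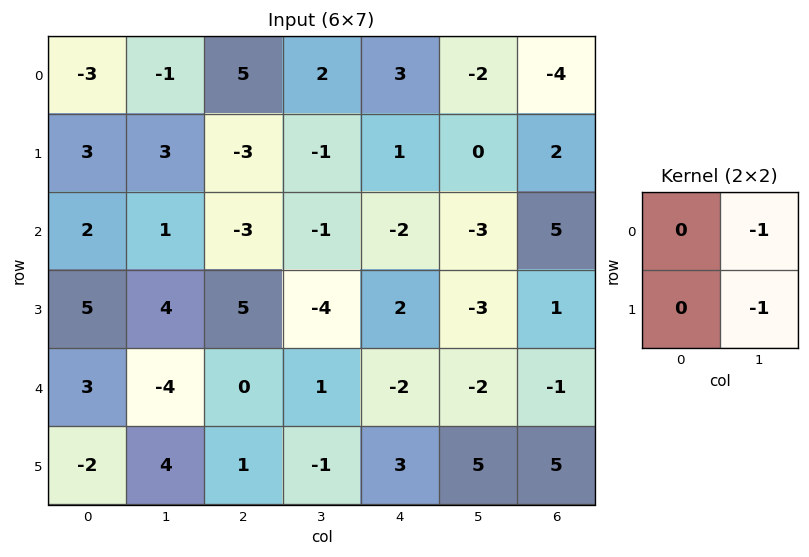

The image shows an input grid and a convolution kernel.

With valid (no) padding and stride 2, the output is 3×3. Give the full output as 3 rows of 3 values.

Output[0,0]: The receptive field on the input at this output position is [-3 -1 / 3 3]. Elementwise product with the kernel and sum: -1·-1 + 3·-1.
Output[0,1]: The receptive field on the input at this output position is [5 2 / -3 -1]. Elementwise product with the kernel and sum: 2·-1 + -1·-1.

-2 -1 2
-5 5 6
0 0 -3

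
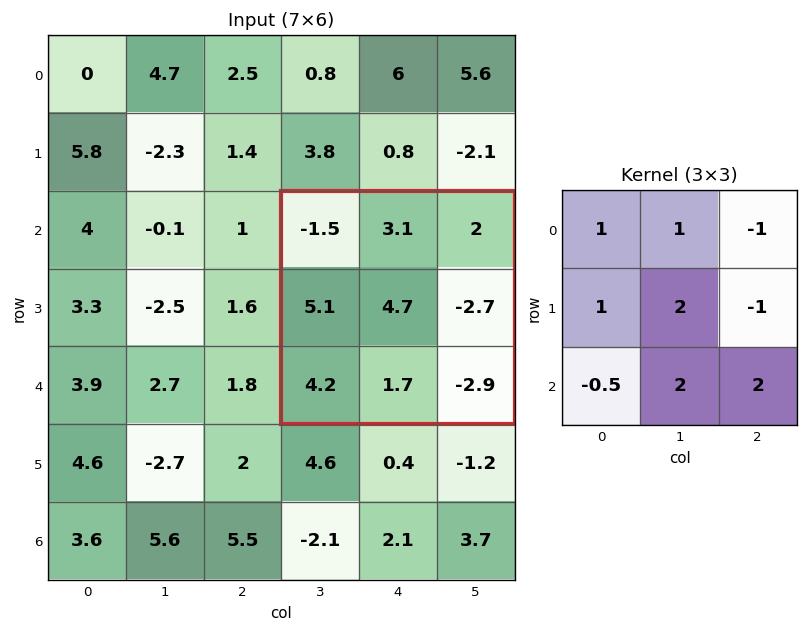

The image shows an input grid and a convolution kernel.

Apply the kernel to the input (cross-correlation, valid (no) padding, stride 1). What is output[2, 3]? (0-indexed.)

The receptive field on the input at this output position is [-1.5 3.1 2 / 5.1 4.7 -2.7 / 4.2 1.7 -2.9]. Elementwise product with the kernel and sum: -1.5·1 + 3.1·1 + 2·-1 + 5.1·1 + 4.7·2 + -2.7·-1 + 4.2·-0.5 + 1.7·2 + -2.9·2.

12.3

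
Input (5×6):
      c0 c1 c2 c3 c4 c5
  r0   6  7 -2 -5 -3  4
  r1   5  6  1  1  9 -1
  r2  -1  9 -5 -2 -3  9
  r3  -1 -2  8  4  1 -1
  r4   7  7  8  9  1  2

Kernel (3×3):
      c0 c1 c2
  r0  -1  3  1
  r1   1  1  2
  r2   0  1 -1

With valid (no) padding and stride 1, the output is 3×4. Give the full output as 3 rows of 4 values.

40 -12 5 -4
2 2 1 40
35 -13 18 4

Output[0,0]: The receptive field on the input at this output position is [6 7 -2 / 5 6 1 / -1 9 -5]. Elementwise product with the kernel and sum: 6·-1 + 7·3 + -2·1 + 5·1 + 6·1 + 1·2 + 9·1 + -5·-1.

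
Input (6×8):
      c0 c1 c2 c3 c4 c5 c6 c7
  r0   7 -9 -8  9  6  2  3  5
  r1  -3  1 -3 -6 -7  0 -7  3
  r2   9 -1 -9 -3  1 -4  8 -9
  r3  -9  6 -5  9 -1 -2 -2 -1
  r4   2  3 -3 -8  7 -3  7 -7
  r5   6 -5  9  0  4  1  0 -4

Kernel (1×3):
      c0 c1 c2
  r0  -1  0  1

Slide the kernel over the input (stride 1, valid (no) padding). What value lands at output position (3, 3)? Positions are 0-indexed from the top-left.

The receptive field on the input at this output position is [9 -1 -2]. Elementwise product with the kernel and sum: 9·-1 + -2·1.

-11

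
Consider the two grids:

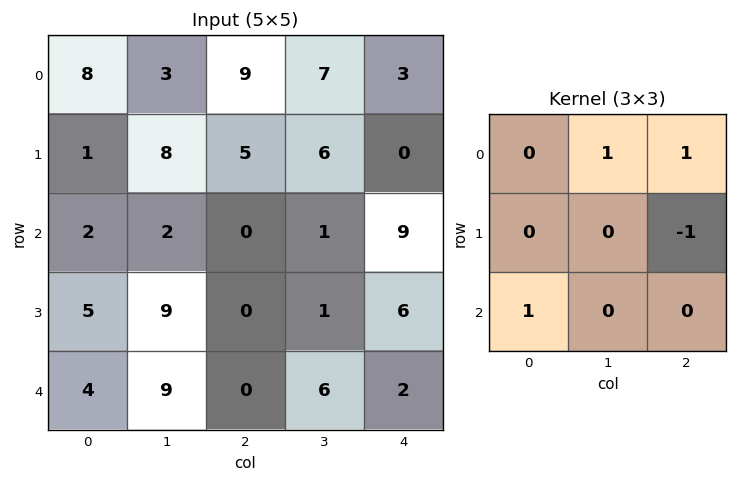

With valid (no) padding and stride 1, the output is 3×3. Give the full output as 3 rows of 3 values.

Output[0,0]: The receptive field on the input at this output position is [8 3 9 / 1 8 5 / 2 2 0]. Elementwise product with the kernel and sum: 3·1 + 9·1 + 5·-1 + 2·1.
Output[0,1]: The receptive field on the input at this output position is [3 9 7 / 8 5 6 / 2 0 1]. Elementwise product with the kernel and sum: 9·1 + 7·1 + 6·-1 + 2·1.

9 12 10
18 19 -3
6 9 4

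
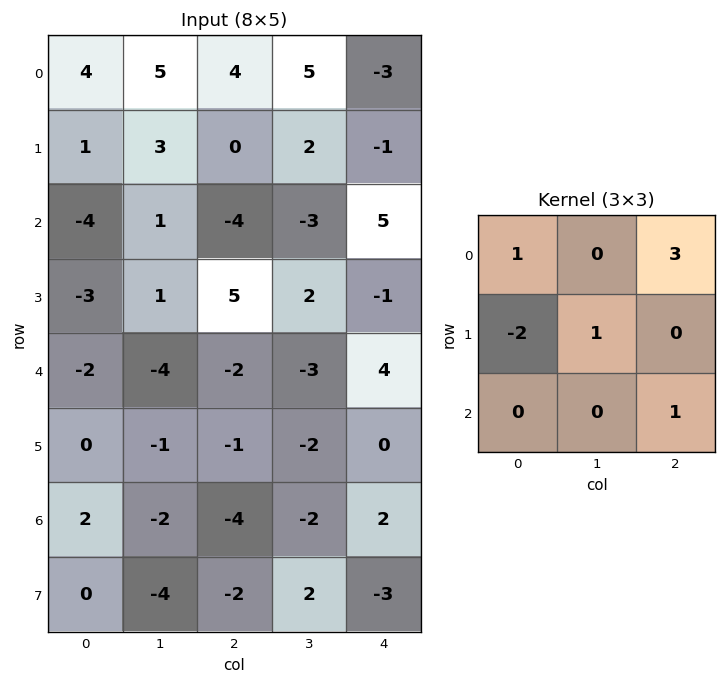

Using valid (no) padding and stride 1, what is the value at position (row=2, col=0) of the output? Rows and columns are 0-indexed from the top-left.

-11

The receptive field on the input at this output position is [-4 1 -4 / -3 1 5 / -2 -4 -2]. Elementwise product with the kernel and sum: -4·1 + -4·3 + -3·-2 + 1·1 + -2·1.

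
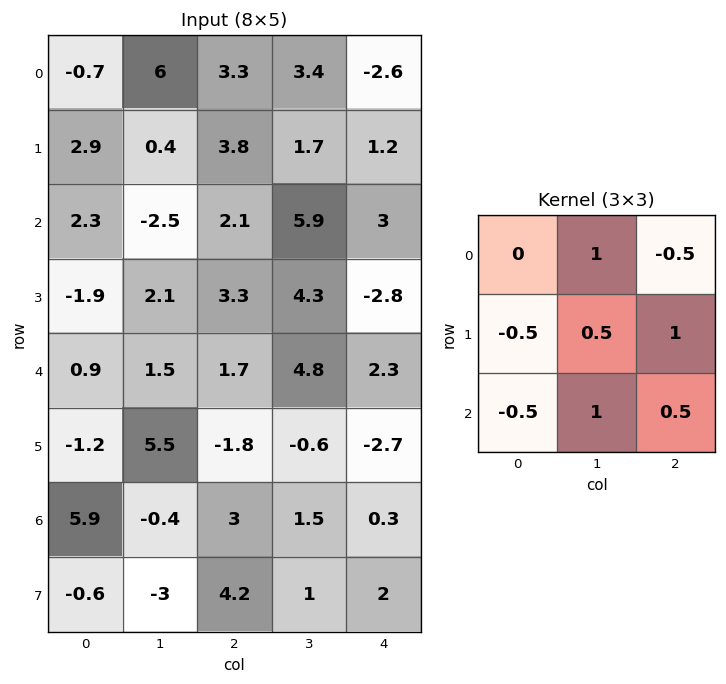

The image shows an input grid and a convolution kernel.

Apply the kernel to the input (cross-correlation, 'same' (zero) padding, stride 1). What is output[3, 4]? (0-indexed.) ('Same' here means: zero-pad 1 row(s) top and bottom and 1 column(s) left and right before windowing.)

The receptive field on the zero-padded input at this output position is [5.9 3 0 / 4.3 -2.8 0 / 4.8 2.3 0]. Elementwise product with the kernel and sum: 3·1 + 0·-0.5 + 4.3·-0.5 + -2.8·0.5 + 0·1 + 4.8·-0.5 + 2.3·1 + 0·0.5.

-0.65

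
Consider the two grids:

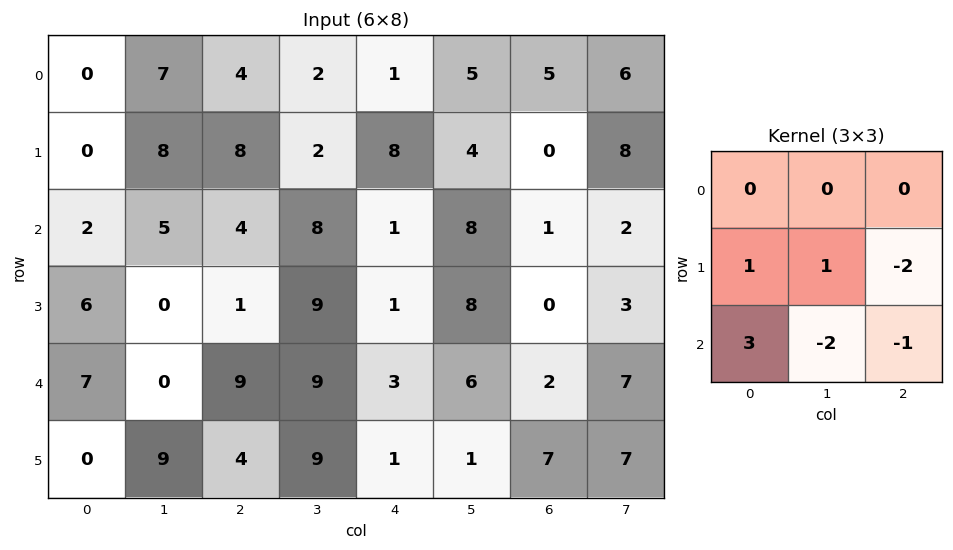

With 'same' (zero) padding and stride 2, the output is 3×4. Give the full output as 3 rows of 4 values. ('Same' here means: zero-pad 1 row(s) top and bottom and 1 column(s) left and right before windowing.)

-22 13 -21 2
-20 -18 10 26
-2 1 24 -24

Output[0,0]: The receptive field on the zero-padded input at this output position is [0 0 0 / 0 0 7 / 0 0 8]. Elementwise product with the kernel and sum: 0·1 + 0·1 + 7·-2 + 0·3 + 0·-2 + 8·-1.
Output[0,1]: The receptive field on the zero-padded input at this output position is [0 0 0 / 7 4 2 / 8 8 2]. Elementwise product with the kernel and sum: 7·1 + 4·1 + 2·-2 + 8·3 + 8·-2 + 2·-1.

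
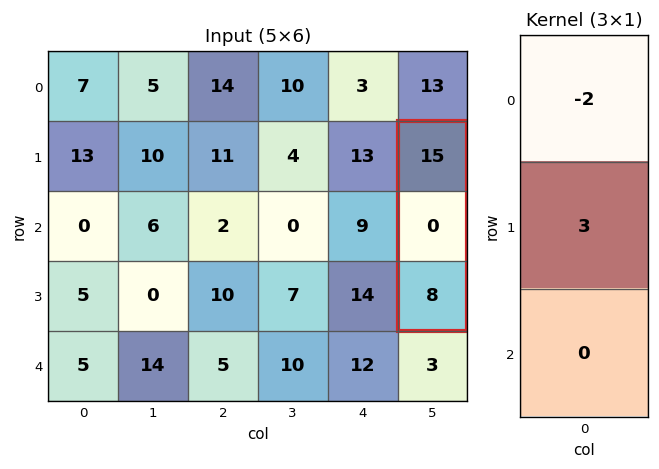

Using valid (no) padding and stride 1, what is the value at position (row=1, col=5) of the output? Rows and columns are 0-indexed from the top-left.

The receptive field on the input at this output position is [15 / 0 / 8]. Elementwise product with the kernel and sum: 15·-2 + 0·3.

-30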